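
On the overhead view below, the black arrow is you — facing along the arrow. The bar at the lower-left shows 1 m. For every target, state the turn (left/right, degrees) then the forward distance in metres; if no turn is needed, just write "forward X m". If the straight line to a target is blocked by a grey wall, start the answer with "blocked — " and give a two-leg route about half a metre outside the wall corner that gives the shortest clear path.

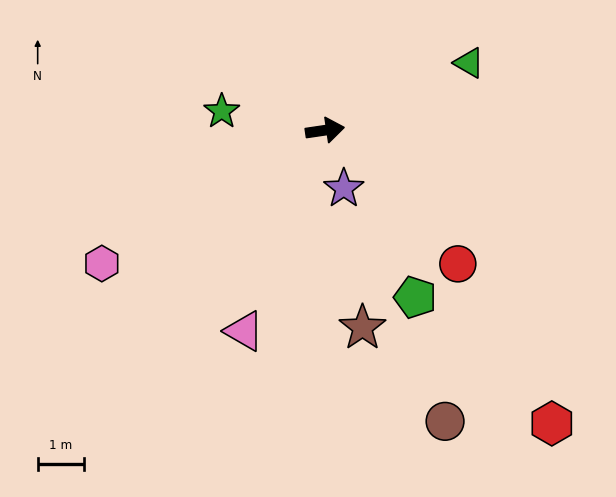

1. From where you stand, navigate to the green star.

turn left 161°, forward 2.2 m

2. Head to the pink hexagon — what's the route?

turn right 158°, forward 5.6 m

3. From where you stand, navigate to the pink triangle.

turn right 120°, forward 4.6 m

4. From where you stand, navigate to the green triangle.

turn left 17°, forward 3.4 m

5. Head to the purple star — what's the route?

turn right 80°, forward 1.3 m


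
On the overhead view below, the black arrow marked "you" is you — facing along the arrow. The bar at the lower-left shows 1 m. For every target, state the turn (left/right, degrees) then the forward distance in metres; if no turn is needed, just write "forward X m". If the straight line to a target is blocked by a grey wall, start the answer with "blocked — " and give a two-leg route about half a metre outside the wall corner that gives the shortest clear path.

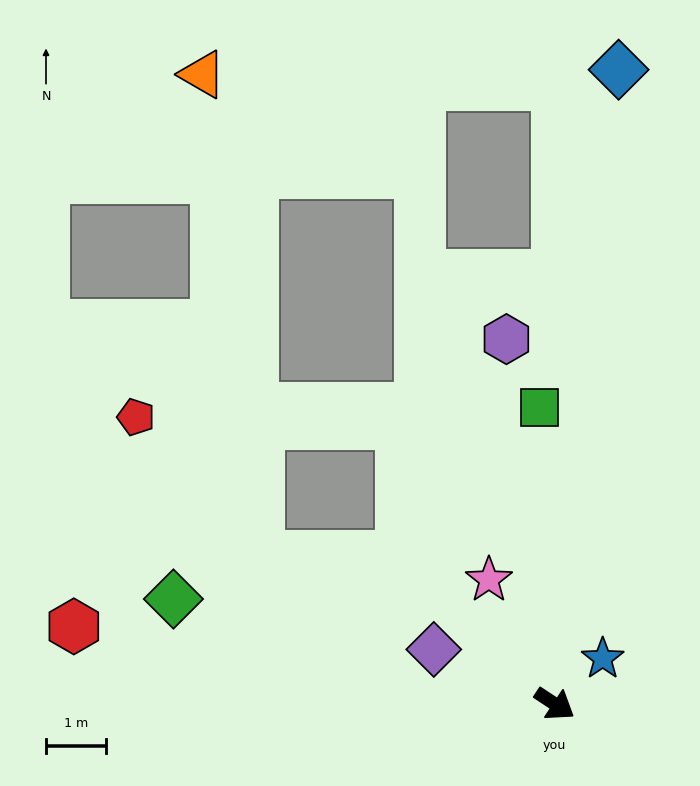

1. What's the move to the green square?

turn left 126°, forward 5.0 m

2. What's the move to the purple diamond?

turn right 171°, forward 2.2 m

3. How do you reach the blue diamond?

turn left 118°, forward 10.7 m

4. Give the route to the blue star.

turn left 77°, forward 1.1 m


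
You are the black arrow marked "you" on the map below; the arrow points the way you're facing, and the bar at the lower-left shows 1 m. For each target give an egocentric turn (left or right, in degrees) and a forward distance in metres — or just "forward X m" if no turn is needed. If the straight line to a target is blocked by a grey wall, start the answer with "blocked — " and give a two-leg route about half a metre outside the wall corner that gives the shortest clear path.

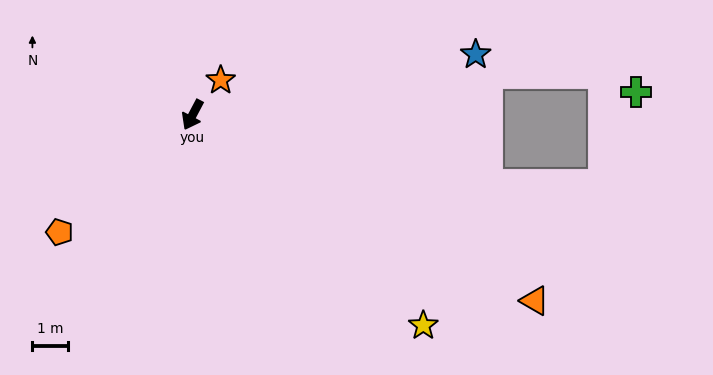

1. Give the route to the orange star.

turn left 169°, forward 1.2 m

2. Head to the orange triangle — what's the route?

turn left 89°, forward 10.9 m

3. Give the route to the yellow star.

turn left 75°, forward 8.7 m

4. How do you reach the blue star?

turn left 130°, forward 8.1 m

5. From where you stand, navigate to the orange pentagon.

turn right 21°, forward 5.0 m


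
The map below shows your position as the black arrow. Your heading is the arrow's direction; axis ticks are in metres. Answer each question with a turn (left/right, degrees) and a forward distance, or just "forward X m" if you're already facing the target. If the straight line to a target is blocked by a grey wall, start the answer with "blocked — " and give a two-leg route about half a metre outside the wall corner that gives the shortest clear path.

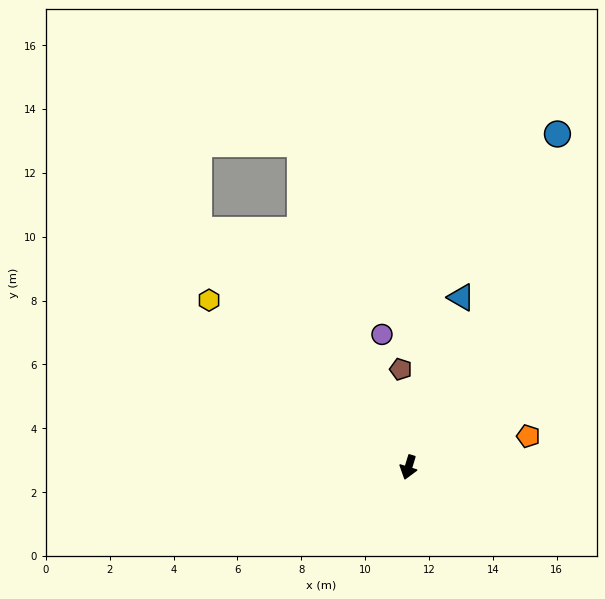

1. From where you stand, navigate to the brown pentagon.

turn right 158°, forward 3.1 m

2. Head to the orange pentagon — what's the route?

turn left 122°, forward 3.9 m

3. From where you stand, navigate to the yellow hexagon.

turn right 113°, forward 8.1 m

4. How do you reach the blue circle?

turn left 173°, forward 11.4 m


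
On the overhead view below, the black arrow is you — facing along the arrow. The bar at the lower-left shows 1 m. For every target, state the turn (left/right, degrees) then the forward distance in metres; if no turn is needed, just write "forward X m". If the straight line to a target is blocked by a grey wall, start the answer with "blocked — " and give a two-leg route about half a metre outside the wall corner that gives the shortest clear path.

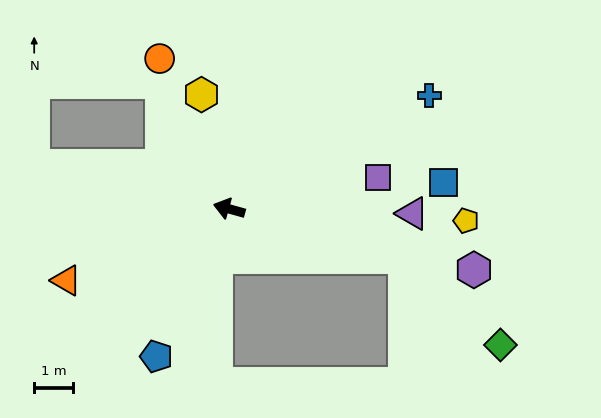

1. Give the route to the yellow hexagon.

turn right 61°, forward 3.0 m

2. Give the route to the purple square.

turn right 152°, forward 3.9 m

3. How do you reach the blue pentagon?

turn left 79°, forward 4.2 m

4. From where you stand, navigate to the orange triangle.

turn left 39°, forward 4.5 m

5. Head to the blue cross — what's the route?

turn right 135°, forward 5.9 m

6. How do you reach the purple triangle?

turn right 166°, forward 4.7 m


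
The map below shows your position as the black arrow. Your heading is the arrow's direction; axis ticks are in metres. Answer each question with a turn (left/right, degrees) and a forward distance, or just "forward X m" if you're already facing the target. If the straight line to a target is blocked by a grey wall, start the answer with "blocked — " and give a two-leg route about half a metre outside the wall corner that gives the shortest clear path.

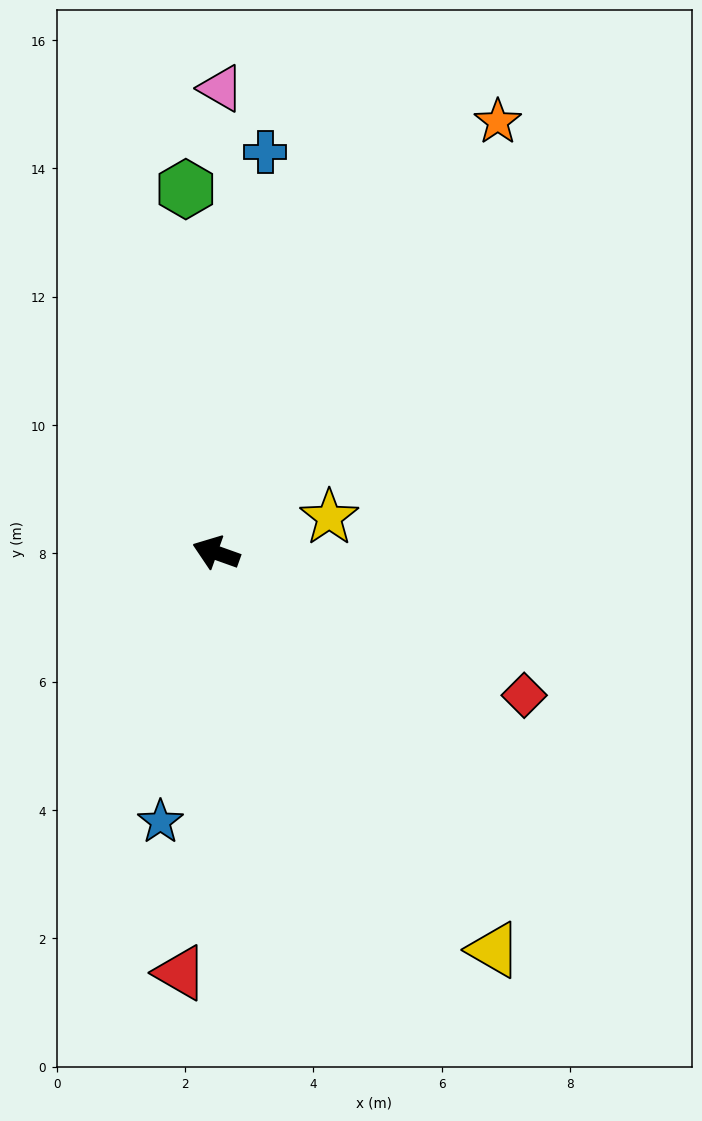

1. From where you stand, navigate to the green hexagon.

turn right 66°, forward 5.7 m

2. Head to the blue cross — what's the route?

turn right 77°, forward 6.3 m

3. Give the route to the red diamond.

turn left 175°, forward 5.3 m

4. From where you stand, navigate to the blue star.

turn left 98°, forward 4.3 m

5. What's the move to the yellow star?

turn right 143°, forward 1.8 m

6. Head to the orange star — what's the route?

turn right 104°, forward 8.0 m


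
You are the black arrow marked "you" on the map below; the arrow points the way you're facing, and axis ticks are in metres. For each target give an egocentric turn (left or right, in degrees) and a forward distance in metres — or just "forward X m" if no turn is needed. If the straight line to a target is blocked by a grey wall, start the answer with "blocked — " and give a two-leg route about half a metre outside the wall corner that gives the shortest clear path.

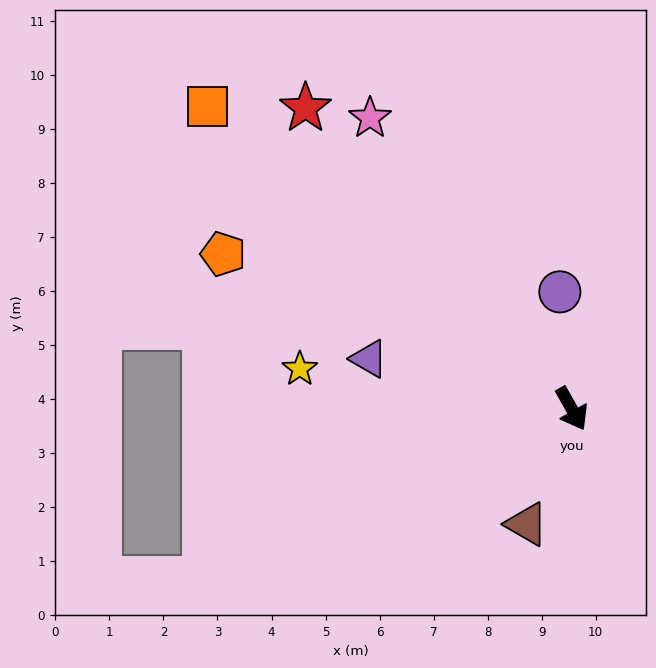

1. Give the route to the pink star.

turn right 175°, forward 6.5 m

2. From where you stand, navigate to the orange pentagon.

turn right 143°, forward 7.1 m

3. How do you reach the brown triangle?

turn right 51°, forward 2.3 m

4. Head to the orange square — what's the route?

turn right 159°, forward 8.8 m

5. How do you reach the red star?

turn right 168°, forward 7.4 m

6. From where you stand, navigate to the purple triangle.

turn right 133°, forward 3.9 m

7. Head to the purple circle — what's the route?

turn left 156°, forward 2.2 m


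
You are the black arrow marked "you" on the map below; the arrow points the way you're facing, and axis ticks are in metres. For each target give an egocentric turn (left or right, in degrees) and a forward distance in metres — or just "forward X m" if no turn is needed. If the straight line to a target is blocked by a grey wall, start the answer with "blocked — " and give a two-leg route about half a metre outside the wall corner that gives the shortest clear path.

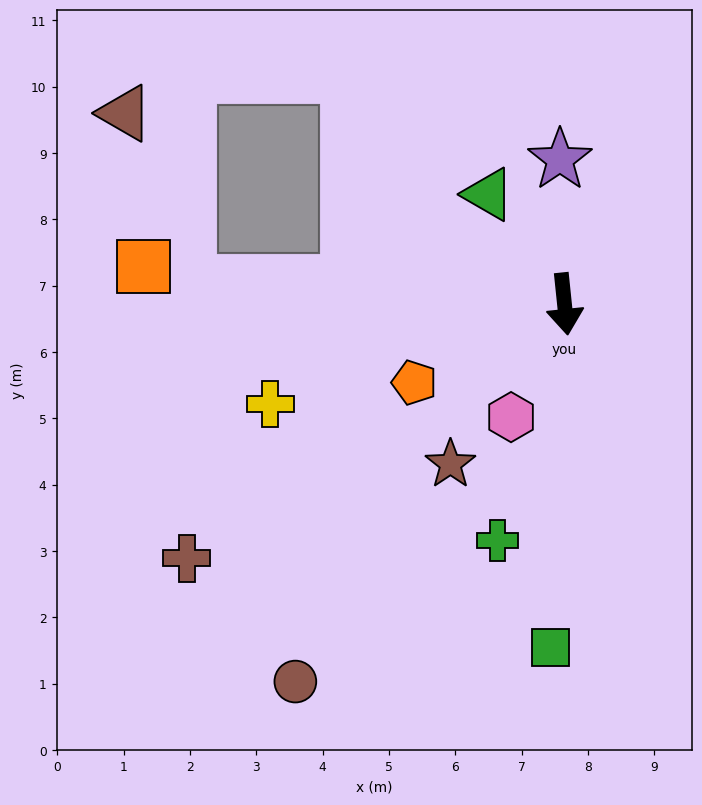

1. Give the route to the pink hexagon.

turn right 31°, forward 1.9 m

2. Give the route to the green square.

turn right 8°, forward 5.2 m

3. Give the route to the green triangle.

turn right 151°, forward 2.0 m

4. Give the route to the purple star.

turn left 176°, forward 2.2 m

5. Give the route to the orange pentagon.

turn right 68°, forward 2.6 m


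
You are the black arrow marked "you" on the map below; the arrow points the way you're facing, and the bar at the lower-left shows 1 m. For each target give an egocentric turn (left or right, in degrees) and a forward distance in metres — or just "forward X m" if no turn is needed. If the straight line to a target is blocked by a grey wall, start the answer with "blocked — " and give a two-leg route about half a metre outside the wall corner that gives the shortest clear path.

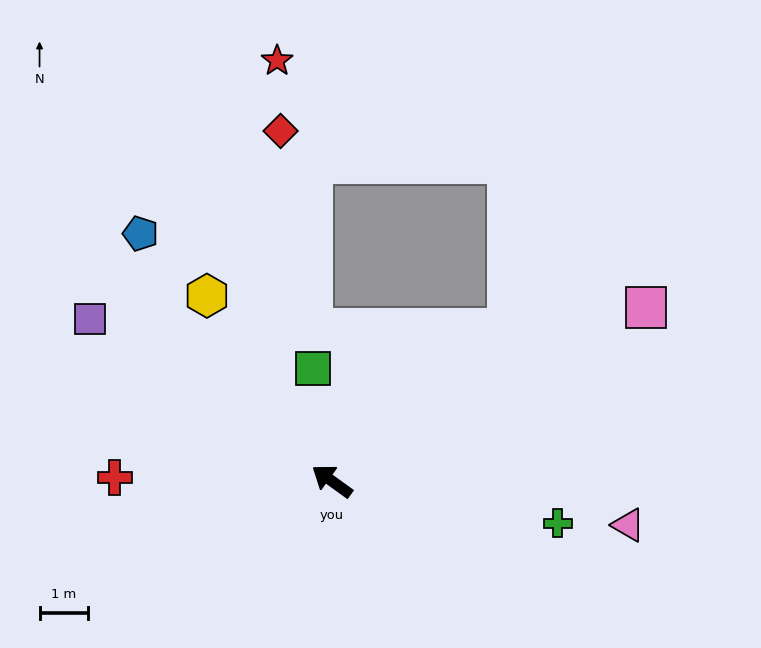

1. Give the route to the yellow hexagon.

turn right 20°, forward 4.6 m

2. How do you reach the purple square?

forward 6.0 m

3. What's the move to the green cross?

turn right 155°, forward 4.7 m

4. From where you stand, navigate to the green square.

turn right 45°, forward 2.3 m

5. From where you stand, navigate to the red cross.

turn left 35°, forward 4.5 m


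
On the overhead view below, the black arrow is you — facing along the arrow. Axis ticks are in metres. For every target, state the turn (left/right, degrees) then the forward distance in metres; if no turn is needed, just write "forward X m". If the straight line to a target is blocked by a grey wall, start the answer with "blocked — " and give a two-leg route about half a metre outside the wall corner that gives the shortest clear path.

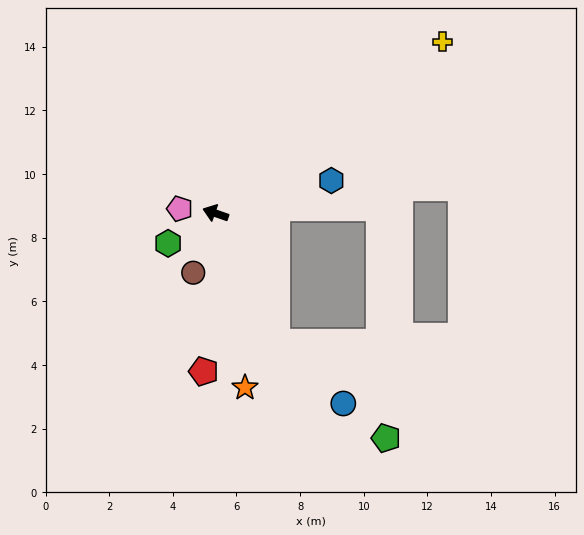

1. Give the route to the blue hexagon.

turn right 145°, forward 3.8 m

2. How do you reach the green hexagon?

turn left 51°, forward 1.8 m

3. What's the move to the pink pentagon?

turn left 12°, forward 1.1 m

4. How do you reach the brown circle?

turn left 88°, forward 2.0 m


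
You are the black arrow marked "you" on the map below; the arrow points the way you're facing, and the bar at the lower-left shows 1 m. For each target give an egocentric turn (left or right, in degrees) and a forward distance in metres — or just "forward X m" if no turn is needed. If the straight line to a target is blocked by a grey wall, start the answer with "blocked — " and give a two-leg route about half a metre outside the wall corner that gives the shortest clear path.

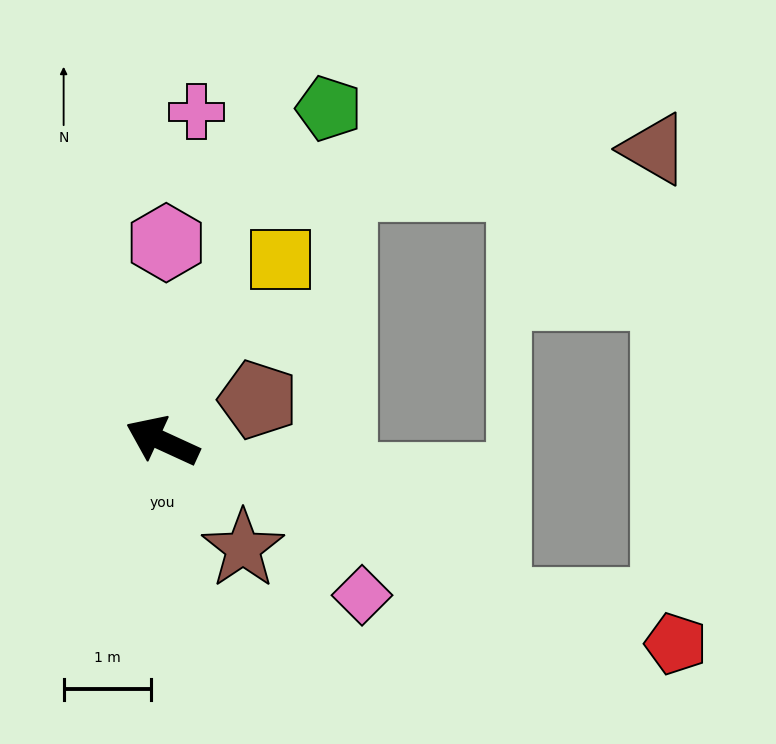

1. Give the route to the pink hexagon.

turn right 66°, forward 2.3 m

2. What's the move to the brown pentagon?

turn right 132°, forward 1.2 m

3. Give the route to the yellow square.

turn right 98°, forward 2.5 m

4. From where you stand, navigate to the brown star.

turn left 151°, forward 1.5 m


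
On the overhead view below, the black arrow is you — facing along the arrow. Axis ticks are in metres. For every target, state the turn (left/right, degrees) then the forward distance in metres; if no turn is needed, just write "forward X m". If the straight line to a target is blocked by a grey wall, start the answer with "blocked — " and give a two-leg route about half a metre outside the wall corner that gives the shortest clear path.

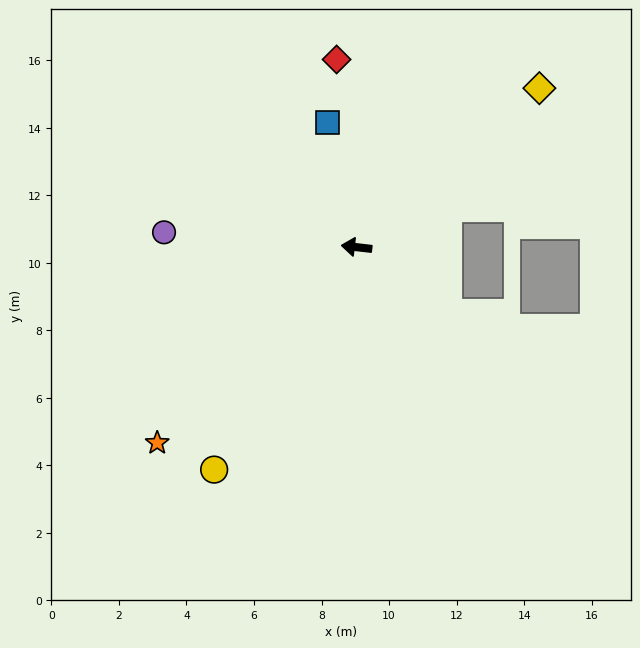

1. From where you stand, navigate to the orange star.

turn left 51°, forward 8.3 m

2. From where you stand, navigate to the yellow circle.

turn left 64°, forward 7.8 m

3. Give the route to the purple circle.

turn left 2°, forward 5.7 m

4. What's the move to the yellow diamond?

turn right 132°, forward 7.2 m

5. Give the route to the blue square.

turn right 70°, forward 3.8 m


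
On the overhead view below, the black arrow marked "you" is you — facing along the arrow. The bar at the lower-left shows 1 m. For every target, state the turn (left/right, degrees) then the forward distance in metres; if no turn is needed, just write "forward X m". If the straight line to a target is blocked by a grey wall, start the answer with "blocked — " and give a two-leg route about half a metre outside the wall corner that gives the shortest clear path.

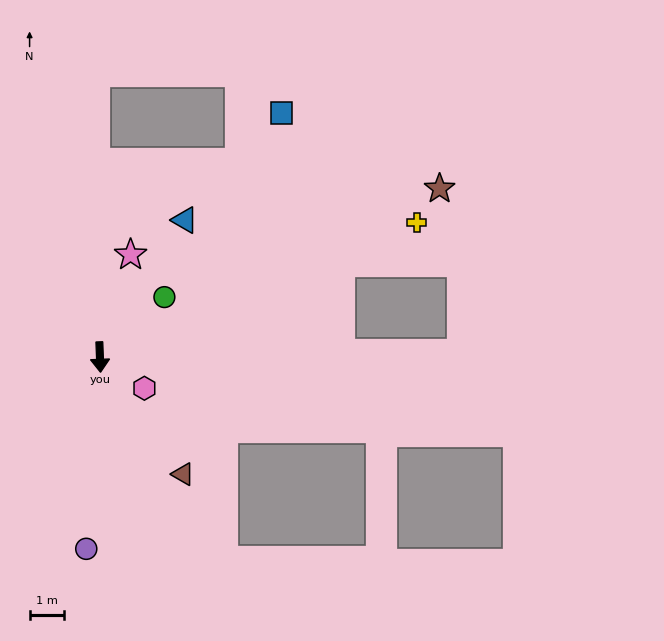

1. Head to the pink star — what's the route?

turn left 161°, forward 3.1 m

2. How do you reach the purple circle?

turn right 6°, forward 5.6 m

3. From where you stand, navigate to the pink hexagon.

turn left 53°, forward 1.6 m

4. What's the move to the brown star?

turn left 114°, forward 11.1 m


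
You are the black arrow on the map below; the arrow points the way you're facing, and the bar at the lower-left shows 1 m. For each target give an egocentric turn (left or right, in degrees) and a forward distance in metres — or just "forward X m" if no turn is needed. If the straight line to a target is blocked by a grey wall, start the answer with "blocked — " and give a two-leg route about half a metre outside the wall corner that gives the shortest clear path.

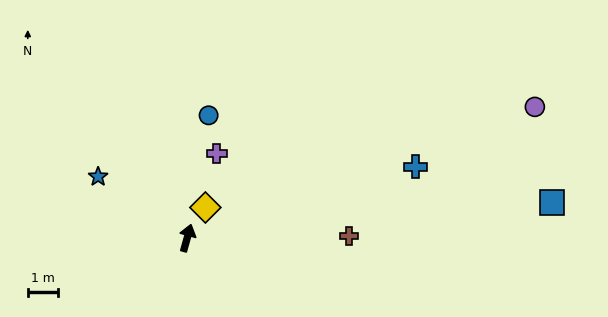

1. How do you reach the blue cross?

turn right 57°, forward 8.0 m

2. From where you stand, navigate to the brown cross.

turn right 74°, forward 5.4 m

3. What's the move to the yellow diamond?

turn right 15°, forward 1.2 m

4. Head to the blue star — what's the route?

turn left 71°, forward 3.6 m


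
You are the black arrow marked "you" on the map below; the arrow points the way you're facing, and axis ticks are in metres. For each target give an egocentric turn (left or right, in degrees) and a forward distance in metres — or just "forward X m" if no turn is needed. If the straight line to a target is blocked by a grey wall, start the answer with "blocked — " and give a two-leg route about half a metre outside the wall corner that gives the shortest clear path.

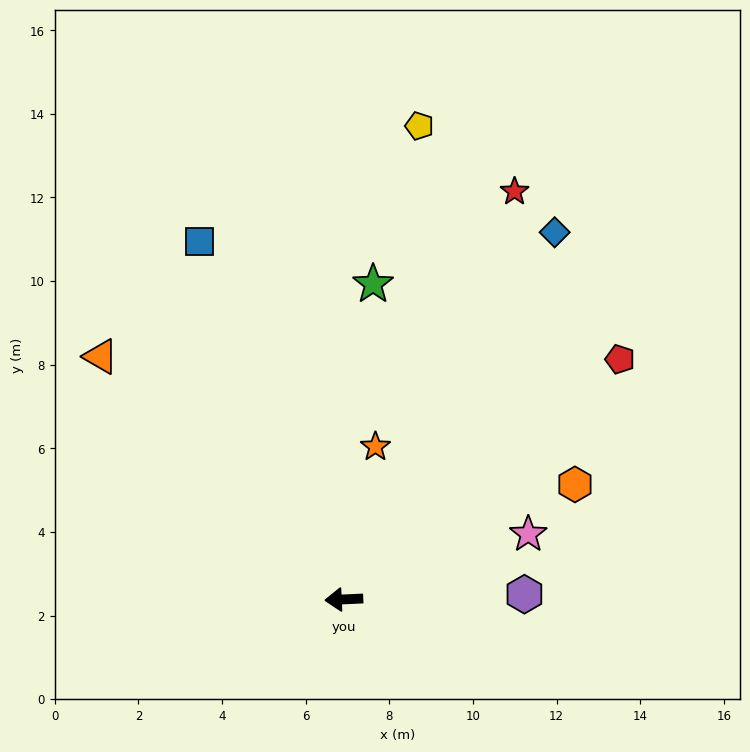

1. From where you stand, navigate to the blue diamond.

turn right 123°, forward 10.1 m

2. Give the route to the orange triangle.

turn right 48°, forward 8.2 m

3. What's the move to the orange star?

turn right 104°, forward 3.7 m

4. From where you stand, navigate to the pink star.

turn right 163°, forward 4.7 m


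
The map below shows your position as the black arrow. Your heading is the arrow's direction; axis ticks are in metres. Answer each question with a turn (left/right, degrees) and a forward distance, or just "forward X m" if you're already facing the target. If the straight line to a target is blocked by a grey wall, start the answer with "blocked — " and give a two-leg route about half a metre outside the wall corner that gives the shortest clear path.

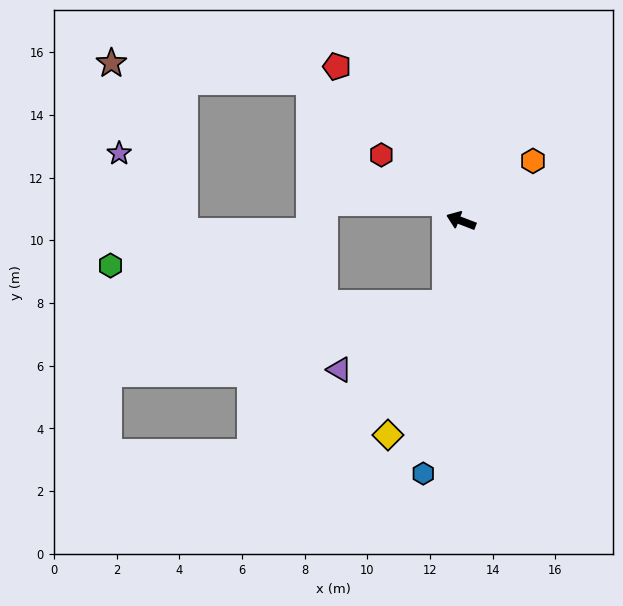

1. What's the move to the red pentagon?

turn right 30°, forward 6.3 m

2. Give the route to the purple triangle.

blocked — turn left 100°, forward 2.7 m, then turn right 47°, forward 4.0 m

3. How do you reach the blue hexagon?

turn left 103°, forward 8.2 m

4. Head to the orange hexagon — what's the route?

turn right 119°, forward 3.0 m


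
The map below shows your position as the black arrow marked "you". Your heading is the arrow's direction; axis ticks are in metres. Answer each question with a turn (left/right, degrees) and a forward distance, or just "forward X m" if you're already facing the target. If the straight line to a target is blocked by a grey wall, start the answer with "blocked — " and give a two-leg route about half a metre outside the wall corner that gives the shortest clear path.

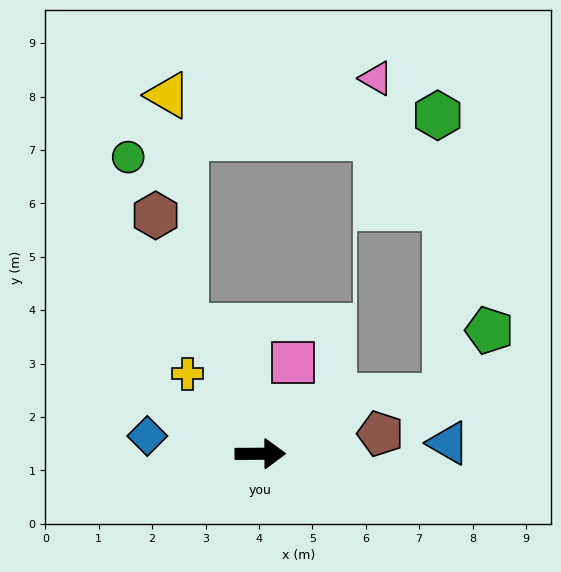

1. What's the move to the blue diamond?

turn left 171°, forward 2.1 m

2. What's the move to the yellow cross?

turn left 132°, forward 2.0 m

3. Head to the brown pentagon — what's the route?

turn left 9°, forward 2.3 m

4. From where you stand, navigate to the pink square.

turn left 70°, forward 1.8 m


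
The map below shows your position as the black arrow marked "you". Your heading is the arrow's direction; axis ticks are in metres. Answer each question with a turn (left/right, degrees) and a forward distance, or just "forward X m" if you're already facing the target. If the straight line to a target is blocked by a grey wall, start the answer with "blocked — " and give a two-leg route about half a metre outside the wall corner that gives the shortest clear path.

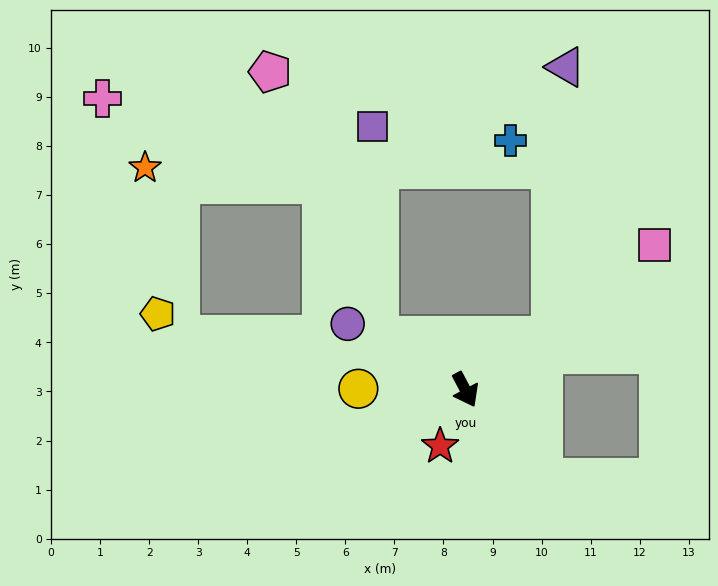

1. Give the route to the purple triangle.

blocked — turn left 93°, forward 2.1 m, then turn left 56°, forward 5.5 m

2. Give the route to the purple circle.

turn right 147°, forward 2.7 m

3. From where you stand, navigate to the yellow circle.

turn right 118°, forward 2.2 m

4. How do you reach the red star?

turn right 52°, forward 1.3 m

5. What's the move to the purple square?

blocked — turn right 149°, forward 2.1 m, then turn right 57°, forward 4.3 m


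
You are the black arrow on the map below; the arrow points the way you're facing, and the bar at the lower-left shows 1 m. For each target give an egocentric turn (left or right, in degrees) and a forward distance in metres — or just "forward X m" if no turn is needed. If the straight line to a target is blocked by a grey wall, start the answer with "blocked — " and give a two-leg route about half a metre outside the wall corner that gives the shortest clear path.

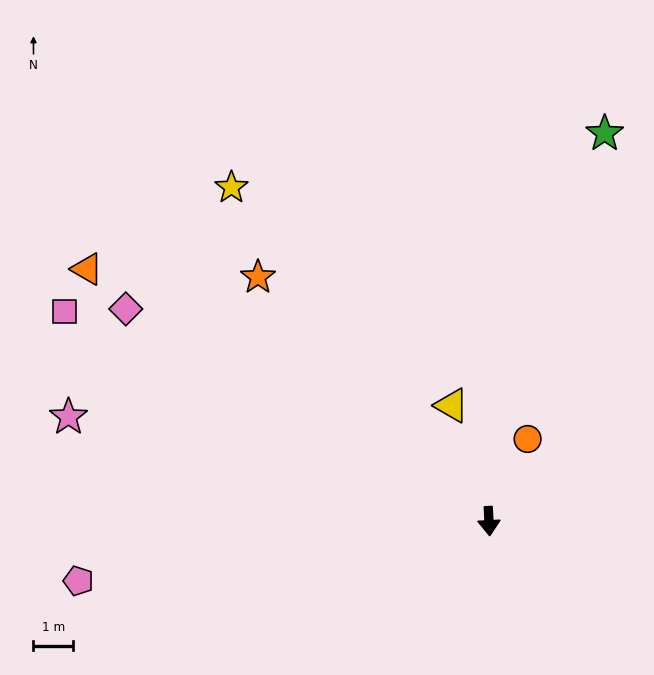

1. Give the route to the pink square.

turn right 119°, forward 11.9 m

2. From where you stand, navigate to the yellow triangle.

turn right 165°, forward 3.1 m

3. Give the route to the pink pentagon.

turn right 85°, forward 10.4 m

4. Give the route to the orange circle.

turn left 152°, forward 2.3 m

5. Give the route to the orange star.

turn right 139°, forward 8.4 m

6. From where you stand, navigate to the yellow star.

turn right 145°, forward 10.6 m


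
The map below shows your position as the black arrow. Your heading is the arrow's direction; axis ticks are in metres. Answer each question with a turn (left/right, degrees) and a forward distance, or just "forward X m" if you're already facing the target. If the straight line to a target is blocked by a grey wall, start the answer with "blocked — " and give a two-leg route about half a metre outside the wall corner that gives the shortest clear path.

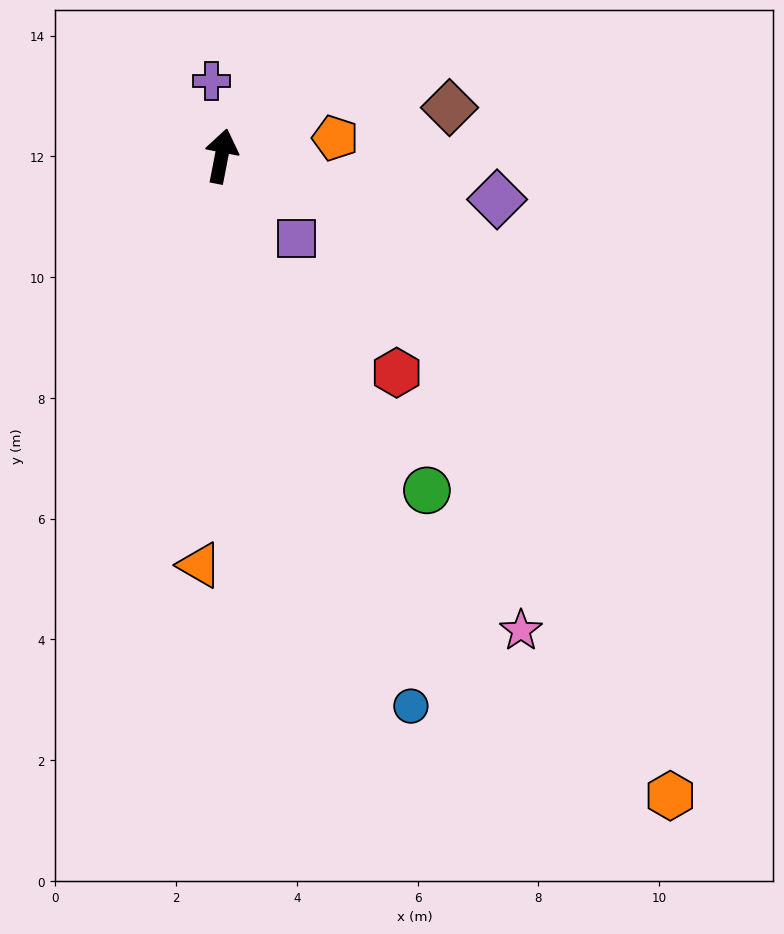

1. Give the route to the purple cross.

turn left 18°, forward 1.3 m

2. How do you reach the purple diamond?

turn right 88°, forward 4.6 m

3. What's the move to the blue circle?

turn right 150°, forward 9.6 m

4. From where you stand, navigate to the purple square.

turn right 127°, forward 1.8 m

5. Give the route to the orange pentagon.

turn right 70°, forward 1.9 m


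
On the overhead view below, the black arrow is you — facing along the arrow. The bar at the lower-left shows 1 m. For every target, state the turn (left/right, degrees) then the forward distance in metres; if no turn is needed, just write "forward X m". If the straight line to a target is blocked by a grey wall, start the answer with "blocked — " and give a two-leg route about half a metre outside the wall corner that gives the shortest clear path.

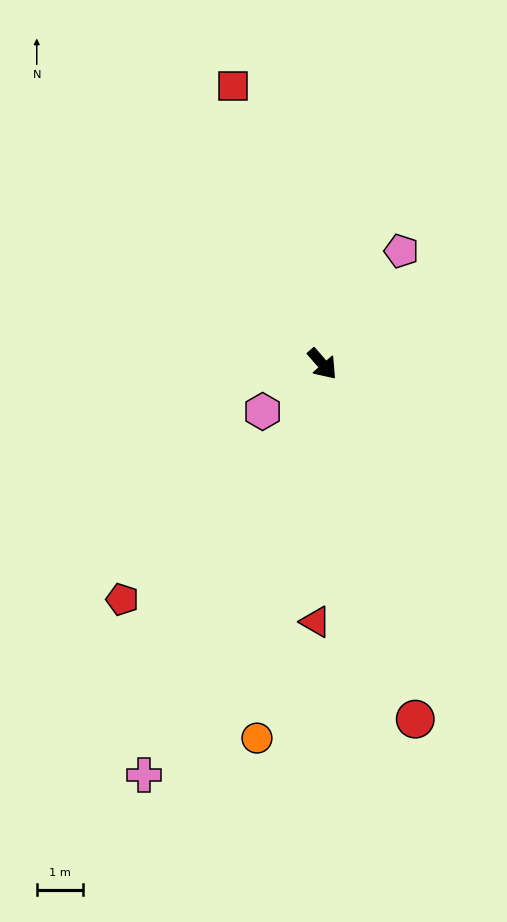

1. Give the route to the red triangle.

turn right 43°, forward 5.6 m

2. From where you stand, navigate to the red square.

turn left 157°, forward 6.3 m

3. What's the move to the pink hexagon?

turn right 93°, forward 1.7 m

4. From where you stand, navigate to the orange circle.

turn right 51°, forward 8.2 m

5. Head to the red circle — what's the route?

turn right 26°, forward 8.0 m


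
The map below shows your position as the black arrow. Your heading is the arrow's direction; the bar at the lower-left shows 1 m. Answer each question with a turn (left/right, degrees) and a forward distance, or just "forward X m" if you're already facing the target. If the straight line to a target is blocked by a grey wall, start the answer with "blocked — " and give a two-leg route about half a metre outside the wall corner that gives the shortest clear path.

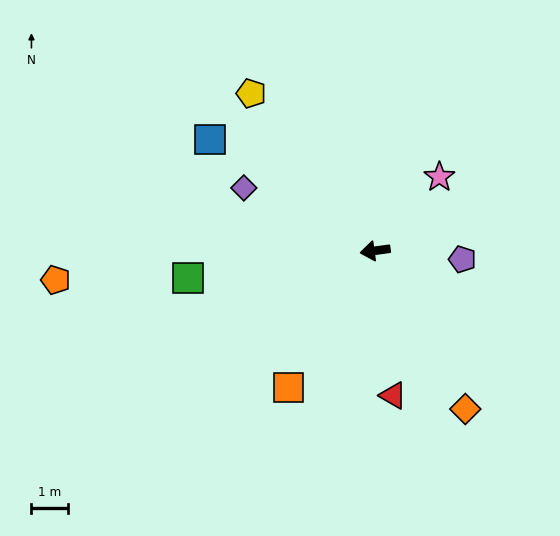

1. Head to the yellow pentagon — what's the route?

turn right 60°, forward 5.5 m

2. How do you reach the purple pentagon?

turn left 167°, forward 2.4 m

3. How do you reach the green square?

forward 5.2 m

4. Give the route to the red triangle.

turn left 89°, forward 4.0 m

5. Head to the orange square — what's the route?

turn left 50°, forward 4.5 m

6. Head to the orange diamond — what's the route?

turn left 112°, forward 5.0 m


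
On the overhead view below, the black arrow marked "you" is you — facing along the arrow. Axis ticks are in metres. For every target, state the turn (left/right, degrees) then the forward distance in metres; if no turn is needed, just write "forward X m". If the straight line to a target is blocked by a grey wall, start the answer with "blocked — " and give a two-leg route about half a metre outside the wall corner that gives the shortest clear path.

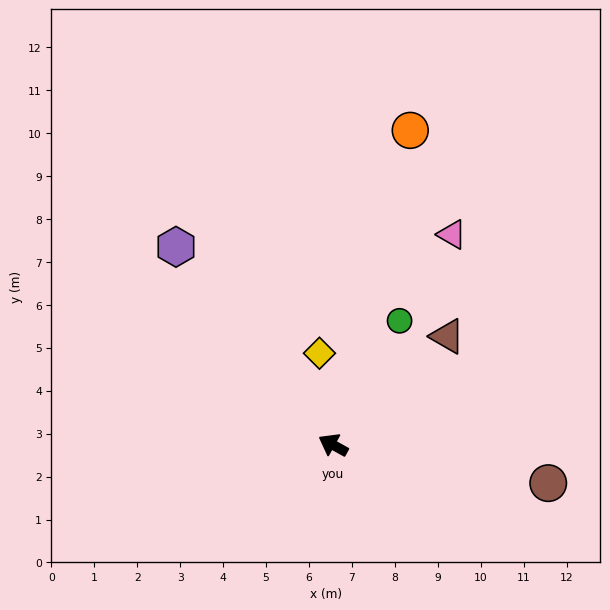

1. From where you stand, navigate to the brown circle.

turn right 161°, forward 5.1 m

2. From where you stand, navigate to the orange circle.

turn right 75°, forward 7.5 m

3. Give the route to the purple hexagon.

turn right 23°, forward 5.9 m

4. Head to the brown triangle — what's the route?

turn right 107°, forward 3.7 m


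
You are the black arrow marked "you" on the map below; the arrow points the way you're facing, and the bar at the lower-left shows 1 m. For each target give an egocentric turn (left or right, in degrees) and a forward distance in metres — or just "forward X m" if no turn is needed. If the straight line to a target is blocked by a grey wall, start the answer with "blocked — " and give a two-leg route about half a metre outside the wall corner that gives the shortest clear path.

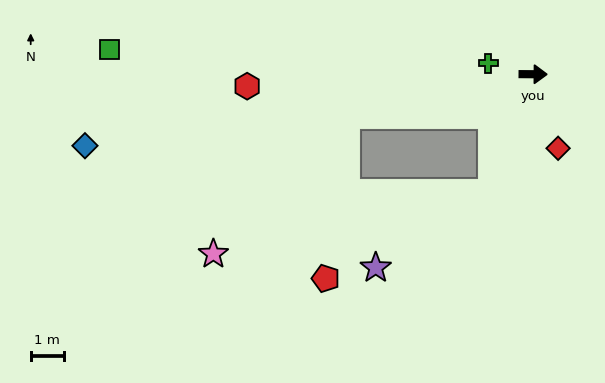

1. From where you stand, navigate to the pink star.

blocked — turn right 167°, forward 5.7 m, then turn left 34°, forward 5.8 m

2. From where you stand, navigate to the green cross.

turn left 167°, forward 1.4 m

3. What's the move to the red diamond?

turn right 71°, forward 2.3 m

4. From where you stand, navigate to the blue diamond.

turn right 171°, forward 13.6 m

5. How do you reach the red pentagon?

blocked — turn right 167°, forward 5.7 m, then turn left 70°, forward 4.9 m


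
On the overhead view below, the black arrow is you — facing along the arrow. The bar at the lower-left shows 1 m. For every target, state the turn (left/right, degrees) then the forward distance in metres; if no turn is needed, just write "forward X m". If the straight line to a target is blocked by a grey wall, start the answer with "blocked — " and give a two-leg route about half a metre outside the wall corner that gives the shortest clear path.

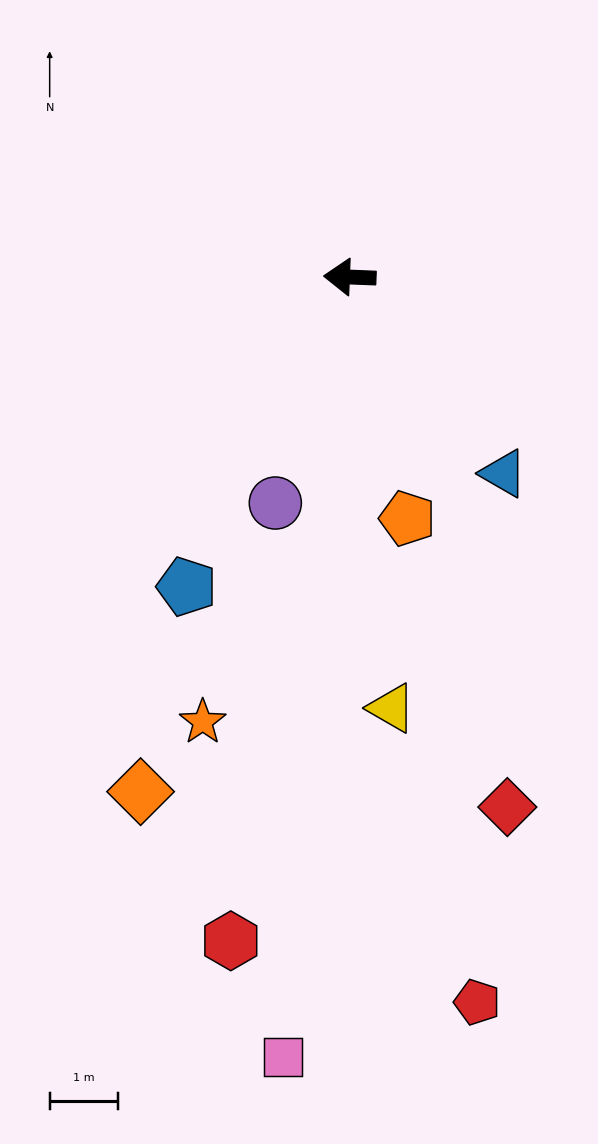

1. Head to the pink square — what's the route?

turn left 87°, forward 11.5 m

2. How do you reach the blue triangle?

turn left 130°, forward 3.7 m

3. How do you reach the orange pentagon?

turn left 106°, forward 3.7 m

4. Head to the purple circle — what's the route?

turn left 74°, forward 3.5 m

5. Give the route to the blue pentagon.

turn left 64°, forward 5.2 m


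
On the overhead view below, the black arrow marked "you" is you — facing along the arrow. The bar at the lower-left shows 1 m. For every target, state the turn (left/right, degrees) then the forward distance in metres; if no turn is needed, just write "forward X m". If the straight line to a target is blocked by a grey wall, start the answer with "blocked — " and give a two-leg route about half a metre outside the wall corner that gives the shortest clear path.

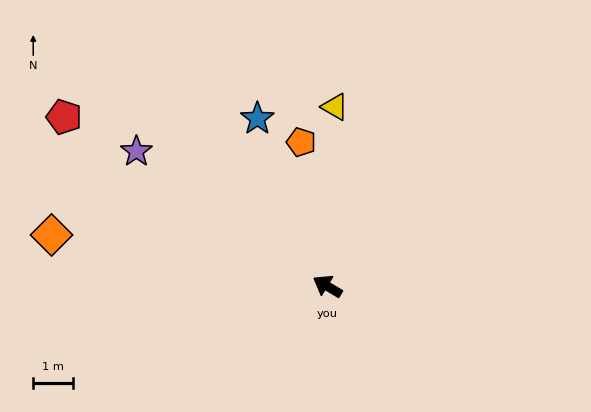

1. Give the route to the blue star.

turn right 36°, forward 4.5 m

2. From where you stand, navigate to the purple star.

turn right 4°, forward 5.8 m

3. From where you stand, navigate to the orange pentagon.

turn right 49°, forward 3.6 m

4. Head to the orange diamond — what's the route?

turn left 20°, forward 7.0 m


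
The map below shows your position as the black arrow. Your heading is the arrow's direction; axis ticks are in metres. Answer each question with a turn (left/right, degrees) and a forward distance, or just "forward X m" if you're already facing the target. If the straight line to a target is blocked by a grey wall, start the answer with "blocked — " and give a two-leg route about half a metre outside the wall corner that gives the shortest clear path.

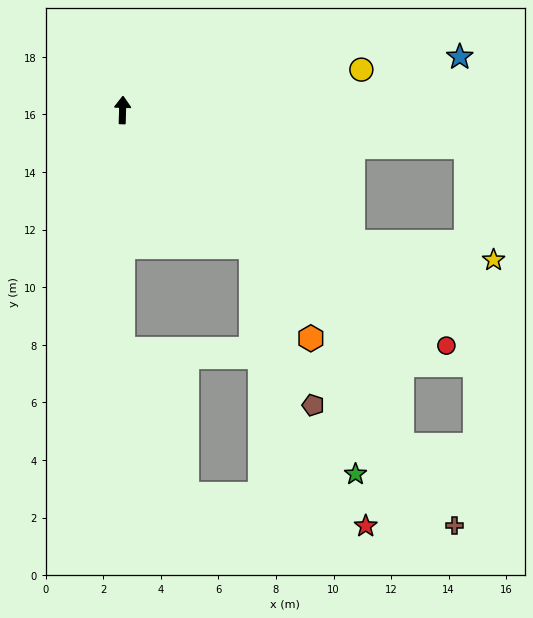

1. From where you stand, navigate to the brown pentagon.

blocked — turn right 135°, forward 6.5 m, then turn right 22°, forward 5.9 m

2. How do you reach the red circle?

turn right 124°, forward 13.9 m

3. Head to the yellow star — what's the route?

blocked — turn right 118°, forward 9.2 m, then turn left 22°, forward 4.9 m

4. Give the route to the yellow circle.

turn right 79°, forward 8.4 m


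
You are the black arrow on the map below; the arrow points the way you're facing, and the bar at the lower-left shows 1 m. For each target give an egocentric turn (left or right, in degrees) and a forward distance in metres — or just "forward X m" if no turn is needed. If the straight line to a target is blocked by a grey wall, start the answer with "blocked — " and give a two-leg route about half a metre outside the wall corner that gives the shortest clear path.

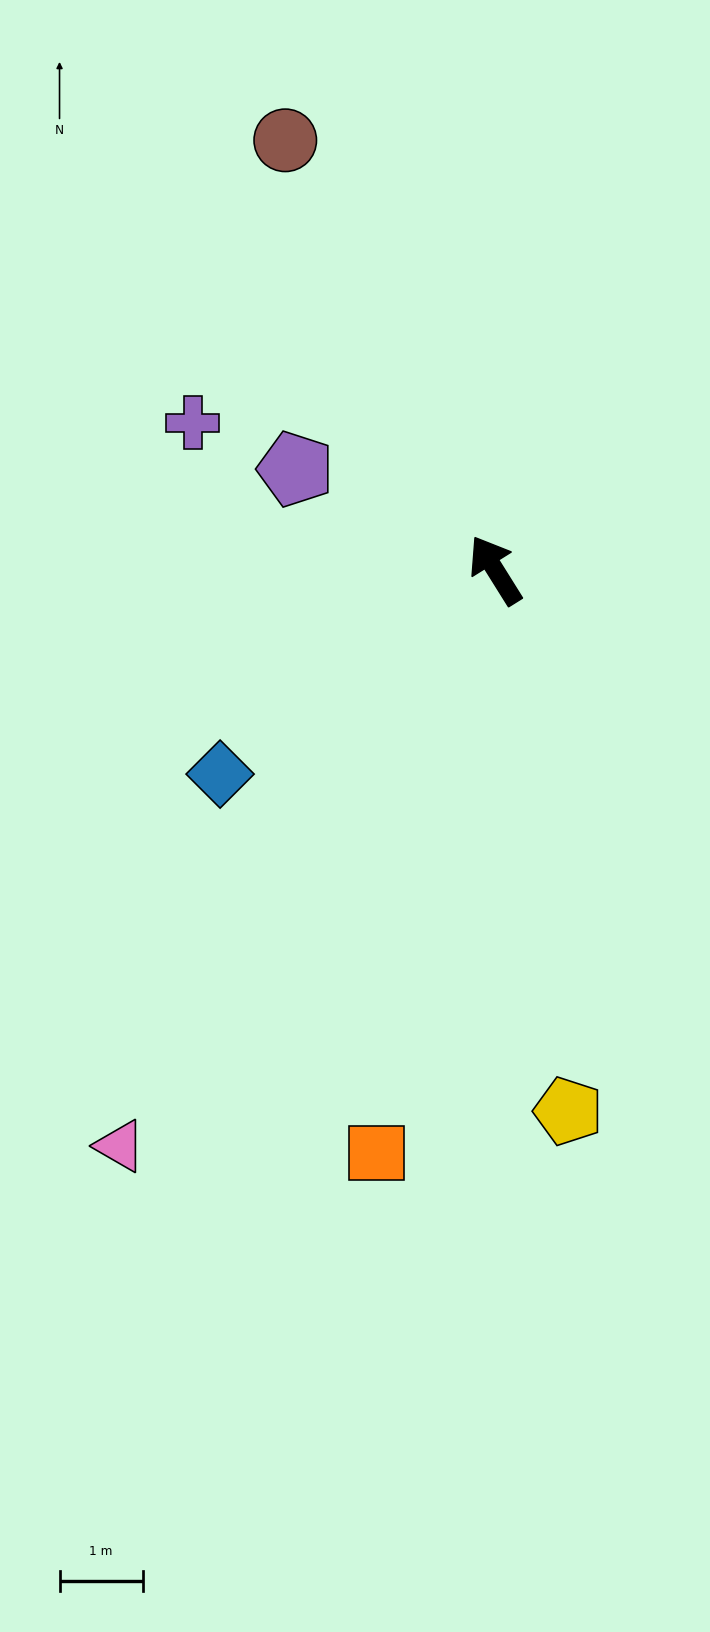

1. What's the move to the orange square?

turn left 136°, forward 7.2 m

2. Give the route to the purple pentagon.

turn left 31°, forward 2.7 m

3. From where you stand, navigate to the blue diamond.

turn left 95°, forward 4.1 m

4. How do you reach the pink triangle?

turn left 115°, forward 8.3 m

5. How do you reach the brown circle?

turn right 6°, forward 5.8 m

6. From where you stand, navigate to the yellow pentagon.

turn left 156°, forward 6.6 m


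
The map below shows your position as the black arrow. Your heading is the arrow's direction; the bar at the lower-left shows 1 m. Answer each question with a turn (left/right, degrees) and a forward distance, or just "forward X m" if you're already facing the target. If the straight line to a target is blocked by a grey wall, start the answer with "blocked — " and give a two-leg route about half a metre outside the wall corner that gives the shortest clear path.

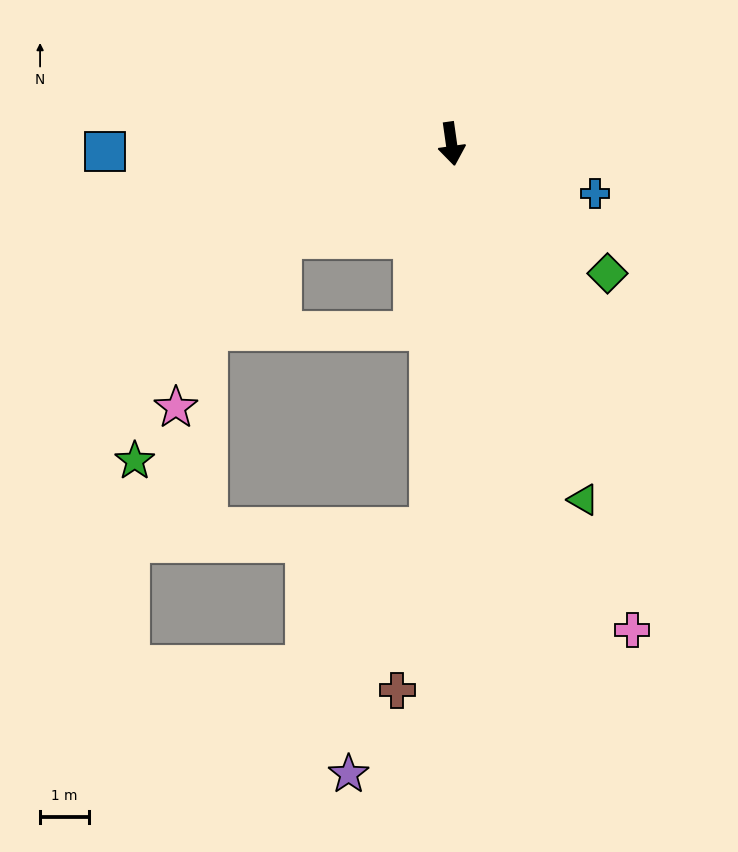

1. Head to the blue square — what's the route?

turn right 97°, forward 7.1 m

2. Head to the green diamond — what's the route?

turn left 42°, forward 4.2 m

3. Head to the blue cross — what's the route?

turn left 63°, forward 3.1 m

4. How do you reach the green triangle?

turn left 12°, forward 7.8 m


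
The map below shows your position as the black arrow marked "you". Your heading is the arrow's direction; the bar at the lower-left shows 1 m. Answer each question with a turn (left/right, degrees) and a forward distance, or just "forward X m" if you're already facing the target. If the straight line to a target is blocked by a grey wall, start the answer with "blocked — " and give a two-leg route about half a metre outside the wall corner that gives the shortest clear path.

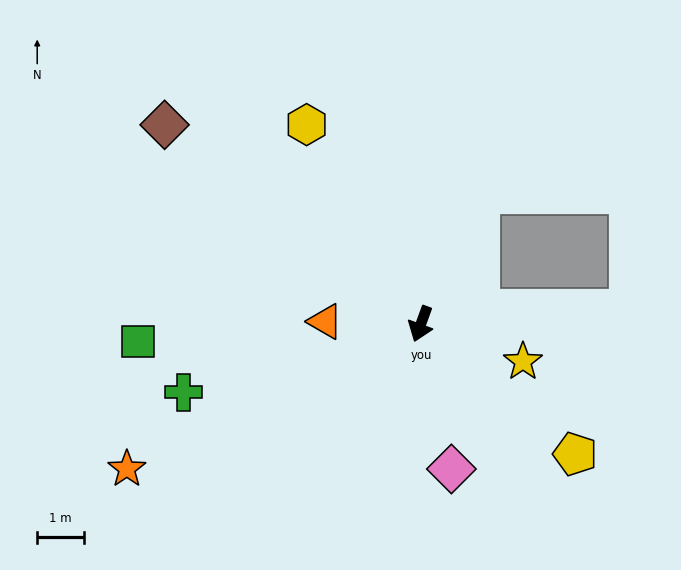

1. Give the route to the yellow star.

turn left 90°, forward 2.3 m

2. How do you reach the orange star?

turn right 44°, forward 7.0 m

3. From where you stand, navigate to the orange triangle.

turn right 71°, forward 2.1 m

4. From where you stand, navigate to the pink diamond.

turn left 32°, forward 3.2 m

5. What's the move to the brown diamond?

turn right 108°, forward 7.0 m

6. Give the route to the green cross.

turn right 54°, forward 5.3 m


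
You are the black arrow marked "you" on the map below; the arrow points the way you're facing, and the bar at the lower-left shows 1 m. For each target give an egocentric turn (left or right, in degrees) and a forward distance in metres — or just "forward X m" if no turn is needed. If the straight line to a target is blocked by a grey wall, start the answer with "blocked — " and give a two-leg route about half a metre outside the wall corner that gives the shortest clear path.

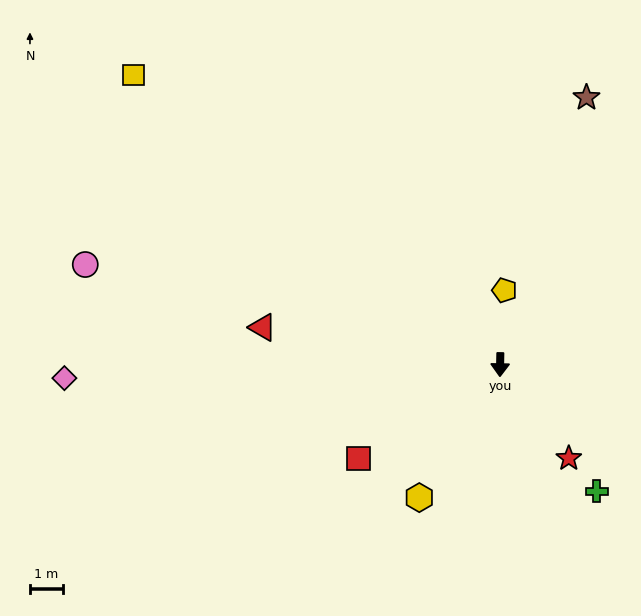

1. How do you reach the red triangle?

turn right 98°, forward 7.3 m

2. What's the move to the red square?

turn right 56°, forward 5.1 m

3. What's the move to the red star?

turn left 37°, forward 3.5 m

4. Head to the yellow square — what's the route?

turn right 127°, forward 14.1 m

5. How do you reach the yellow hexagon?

turn right 30°, forward 4.7 m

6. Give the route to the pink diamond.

turn right 87°, forward 13.2 m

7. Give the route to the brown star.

turn left 163°, forward 8.5 m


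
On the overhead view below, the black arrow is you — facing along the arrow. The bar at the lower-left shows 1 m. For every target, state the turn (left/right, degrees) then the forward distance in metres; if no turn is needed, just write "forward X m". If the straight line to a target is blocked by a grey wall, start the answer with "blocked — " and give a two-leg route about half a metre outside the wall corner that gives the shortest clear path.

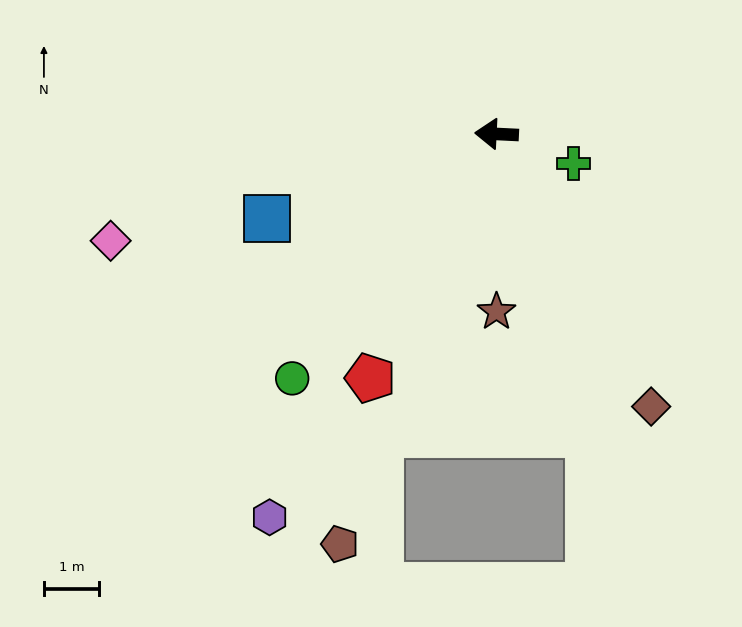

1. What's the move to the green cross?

turn left 162°, forward 1.5 m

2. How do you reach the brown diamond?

turn left 122°, forward 5.6 m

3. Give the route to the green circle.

turn left 53°, forward 5.7 m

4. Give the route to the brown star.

turn left 93°, forward 3.2 m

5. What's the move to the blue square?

turn left 23°, forward 4.4 m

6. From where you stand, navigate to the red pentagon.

turn left 65°, forward 5.0 m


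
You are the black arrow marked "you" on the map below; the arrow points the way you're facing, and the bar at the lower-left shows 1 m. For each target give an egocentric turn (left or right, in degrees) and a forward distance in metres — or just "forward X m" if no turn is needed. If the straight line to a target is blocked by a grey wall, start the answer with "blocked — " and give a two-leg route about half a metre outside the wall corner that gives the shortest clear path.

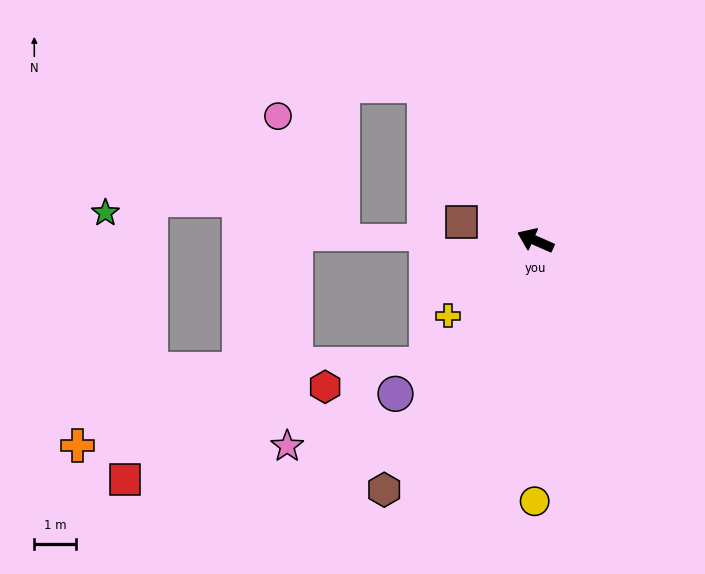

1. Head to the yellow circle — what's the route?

turn left 114°, forward 6.3 m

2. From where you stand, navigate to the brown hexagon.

turn left 82°, forward 7.0 m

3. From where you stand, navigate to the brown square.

turn left 10°, forward 1.8 m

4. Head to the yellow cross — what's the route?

turn left 64°, forward 2.8 m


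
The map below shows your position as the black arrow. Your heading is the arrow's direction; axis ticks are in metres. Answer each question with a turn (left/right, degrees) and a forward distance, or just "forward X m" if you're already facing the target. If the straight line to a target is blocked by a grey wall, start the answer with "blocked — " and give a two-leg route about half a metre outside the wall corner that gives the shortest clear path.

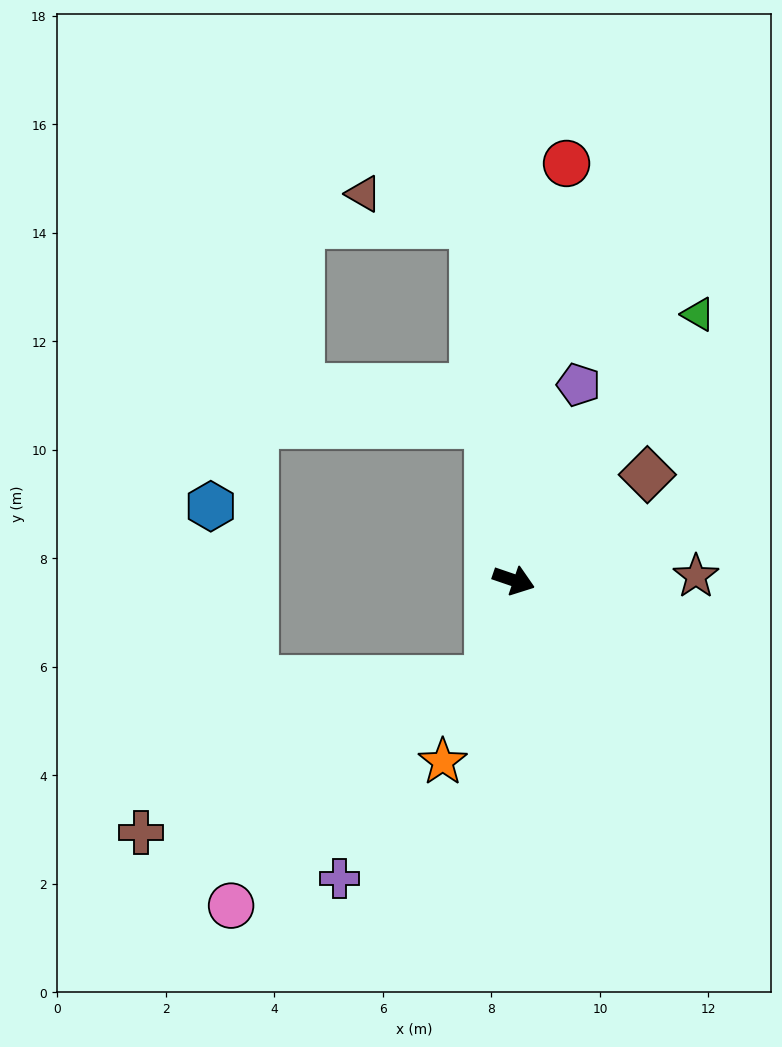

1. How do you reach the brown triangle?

blocked — turn left 115°, forward 6.6 m, then turn left 68°, forward 2.1 m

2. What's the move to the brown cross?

blocked — turn right 86°, forward 1.9 m, then turn right 51°, forward 7.0 m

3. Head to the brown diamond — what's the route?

turn left 57°, forward 3.1 m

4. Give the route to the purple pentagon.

turn left 91°, forward 3.8 m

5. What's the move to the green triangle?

turn left 74°, forward 6.0 m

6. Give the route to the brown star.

turn left 20°, forward 3.4 m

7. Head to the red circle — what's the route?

turn left 102°, forward 7.7 m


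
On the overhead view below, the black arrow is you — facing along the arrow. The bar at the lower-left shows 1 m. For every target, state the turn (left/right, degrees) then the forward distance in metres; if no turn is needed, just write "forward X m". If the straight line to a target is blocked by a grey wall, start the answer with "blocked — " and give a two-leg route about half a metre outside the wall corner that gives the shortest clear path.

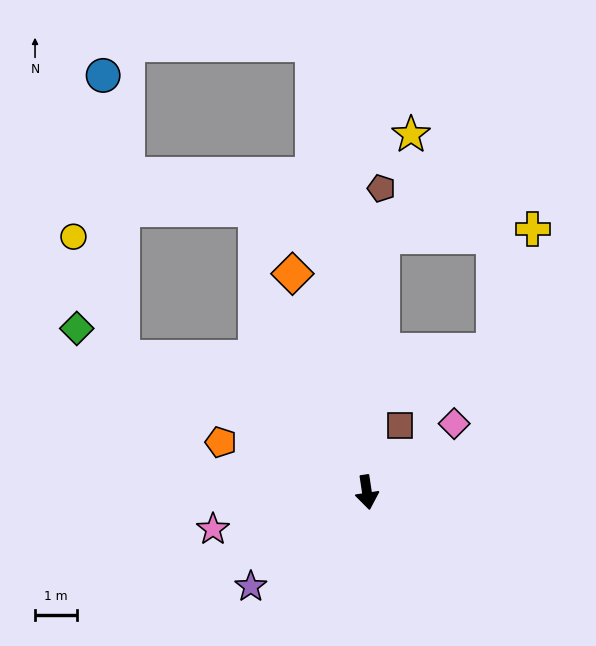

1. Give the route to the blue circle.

blocked — turn right 127°, forward 6.6 m, then turn right 58°, forward 6.7 m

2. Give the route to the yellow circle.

blocked — turn right 127°, forward 6.6 m, then turn right 40°, forward 3.1 m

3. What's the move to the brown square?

turn left 145°, forward 1.8 m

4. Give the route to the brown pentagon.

turn left 169°, forward 7.2 m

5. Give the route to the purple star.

turn right 59°, forward 3.5 m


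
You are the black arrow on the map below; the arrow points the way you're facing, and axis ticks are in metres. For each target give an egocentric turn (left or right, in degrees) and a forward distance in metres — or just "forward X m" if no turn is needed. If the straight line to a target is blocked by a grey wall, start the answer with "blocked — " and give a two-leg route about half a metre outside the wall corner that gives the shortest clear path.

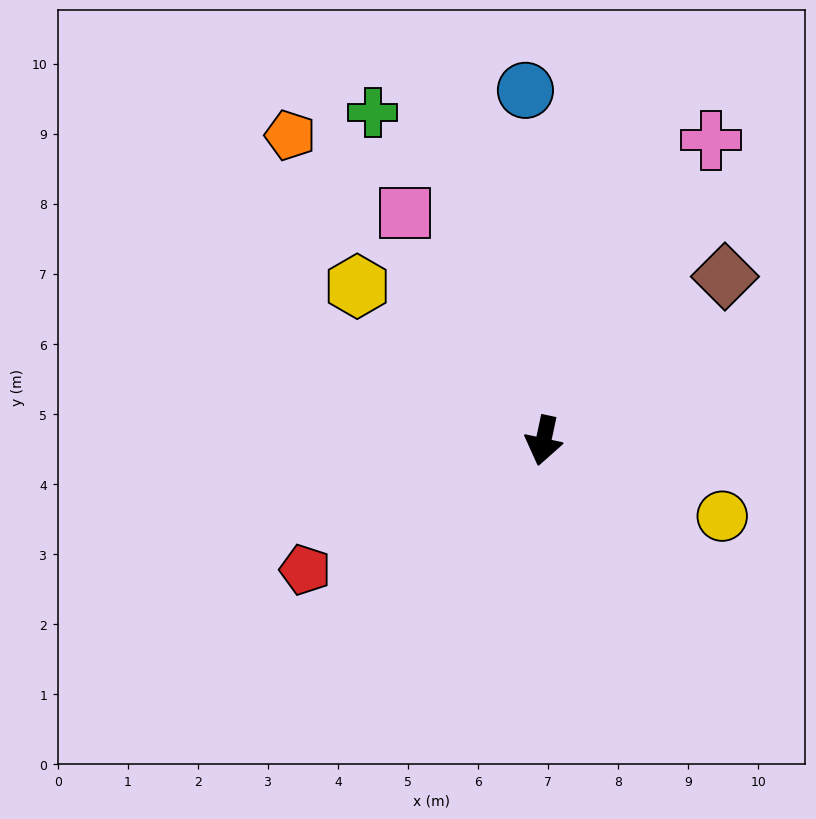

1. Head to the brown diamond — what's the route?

turn left 144°, forward 3.5 m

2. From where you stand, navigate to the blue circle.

turn right 165°, forward 5.0 m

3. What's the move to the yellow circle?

turn left 79°, forward 2.8 m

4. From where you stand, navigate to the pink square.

turn right 137°, forward 3.8 m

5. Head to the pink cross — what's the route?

turn left 163°, forward 4.9 m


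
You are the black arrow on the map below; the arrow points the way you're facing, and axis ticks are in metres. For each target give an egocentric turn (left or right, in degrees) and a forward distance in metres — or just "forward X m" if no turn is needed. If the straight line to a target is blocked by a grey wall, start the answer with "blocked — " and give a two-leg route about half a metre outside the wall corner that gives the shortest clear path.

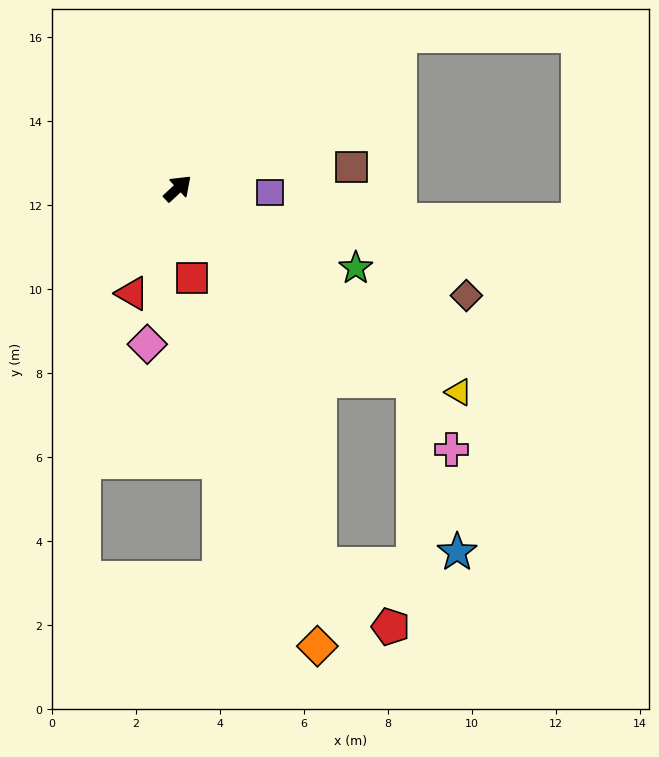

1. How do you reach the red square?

turn right 124°, forward 2.2 m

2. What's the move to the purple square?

turn right 46°, forward 2.2 m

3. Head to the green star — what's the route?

turn right 67°, forward 4.6 m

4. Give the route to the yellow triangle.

turn right 79°, forward 8.3 m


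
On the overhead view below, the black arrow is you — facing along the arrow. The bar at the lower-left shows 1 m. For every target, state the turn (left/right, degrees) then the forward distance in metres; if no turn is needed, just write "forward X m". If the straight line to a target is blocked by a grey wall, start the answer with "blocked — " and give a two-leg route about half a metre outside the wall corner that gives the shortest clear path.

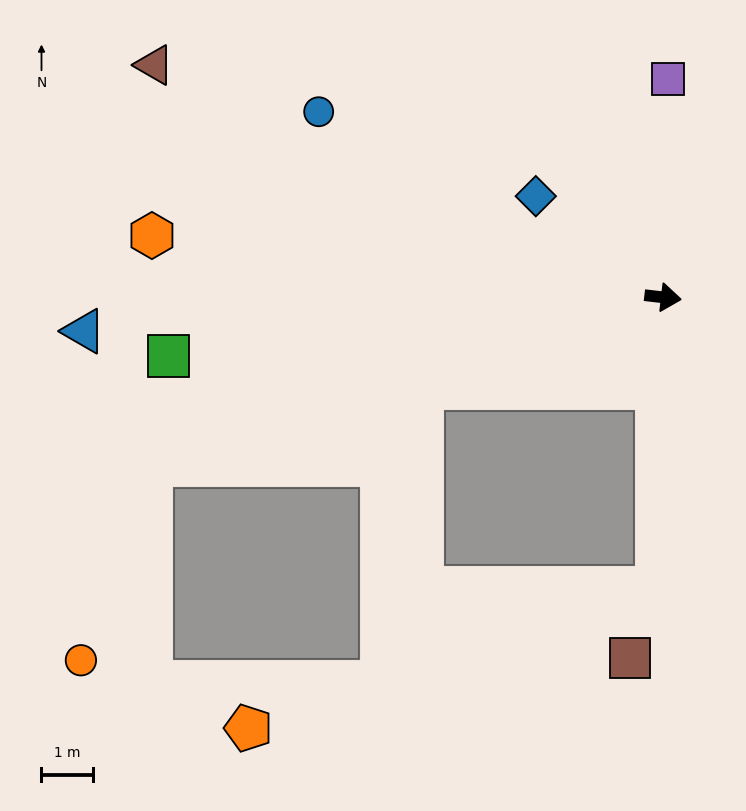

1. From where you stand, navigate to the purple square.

turn left 95°, forward 4.3 m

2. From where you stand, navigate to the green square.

turn right 167°, forward 9.7 m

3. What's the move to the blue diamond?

turn left 148°, forward 3.2 m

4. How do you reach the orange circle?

blocked — turn right 155°, forward 10.6 m, then turn left 52°, forward 4.1 m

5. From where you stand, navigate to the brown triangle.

turn left 162°, forward 11.0 m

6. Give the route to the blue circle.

turn left 158°, forward 7.7 m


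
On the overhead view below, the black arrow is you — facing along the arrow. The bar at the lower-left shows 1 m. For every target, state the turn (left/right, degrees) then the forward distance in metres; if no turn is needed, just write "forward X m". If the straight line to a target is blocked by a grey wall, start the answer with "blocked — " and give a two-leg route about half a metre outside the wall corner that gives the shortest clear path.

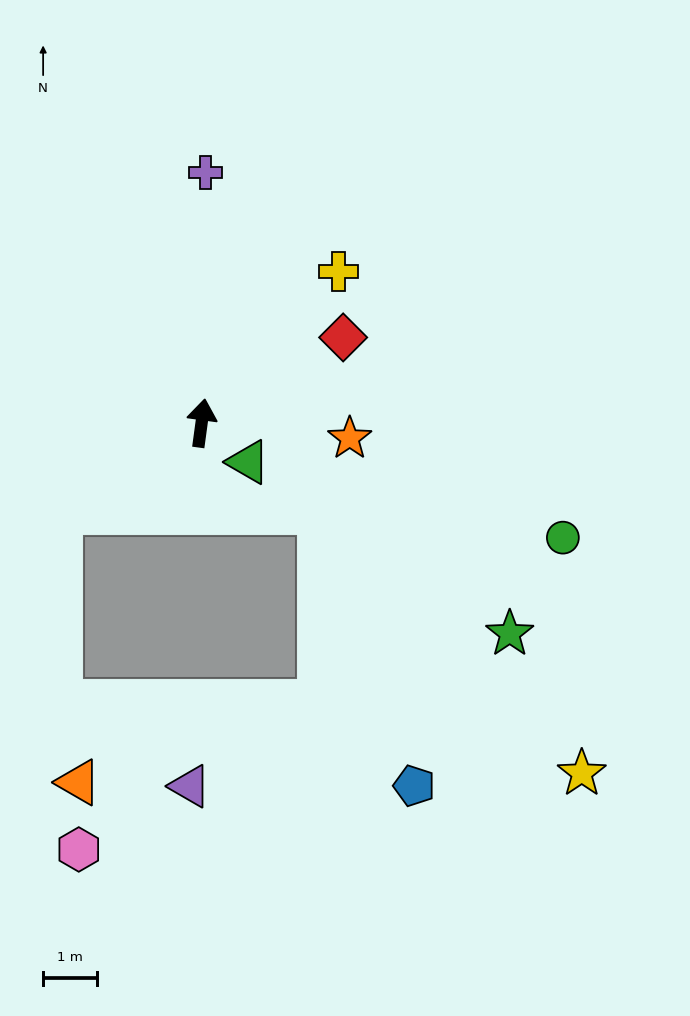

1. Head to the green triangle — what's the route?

turn right 122°, forward 1.1 m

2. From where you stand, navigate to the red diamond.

turn right 51°, forward 3.1 m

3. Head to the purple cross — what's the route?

turn left 7°, forward 4.6 m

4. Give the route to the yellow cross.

turn right 34°, forward 3.8 m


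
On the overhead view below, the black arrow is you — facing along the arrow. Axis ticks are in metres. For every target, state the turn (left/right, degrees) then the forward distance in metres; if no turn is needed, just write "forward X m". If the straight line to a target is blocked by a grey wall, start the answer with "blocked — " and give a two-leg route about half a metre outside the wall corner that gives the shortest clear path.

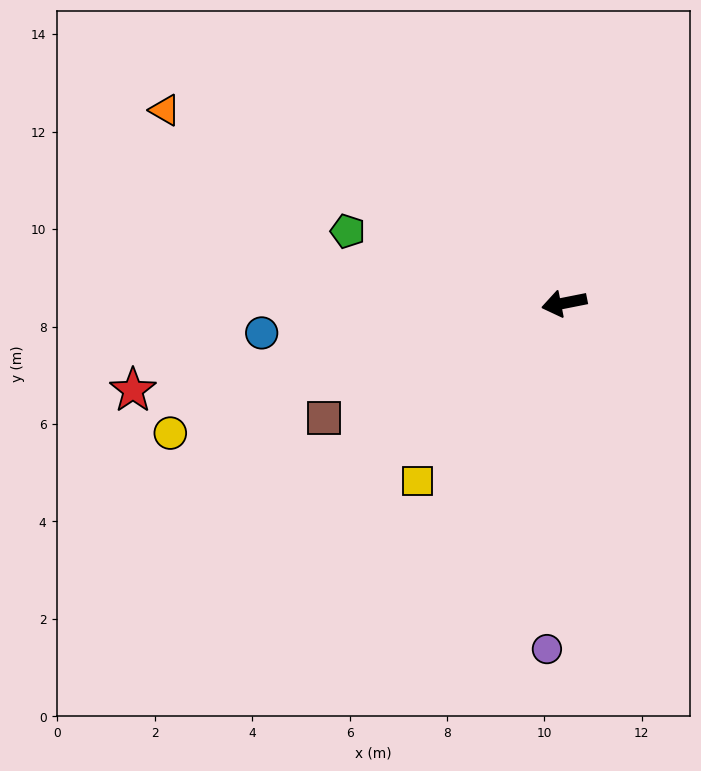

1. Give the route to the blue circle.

turn right 6°, forward 6.2 m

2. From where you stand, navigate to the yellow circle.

turn left 7°, forward 8.5 m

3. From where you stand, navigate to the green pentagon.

turn right 30°, forward 4.7 m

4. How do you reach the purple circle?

turn left 76°, forward 7.1 m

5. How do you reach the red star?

forward 9.0 m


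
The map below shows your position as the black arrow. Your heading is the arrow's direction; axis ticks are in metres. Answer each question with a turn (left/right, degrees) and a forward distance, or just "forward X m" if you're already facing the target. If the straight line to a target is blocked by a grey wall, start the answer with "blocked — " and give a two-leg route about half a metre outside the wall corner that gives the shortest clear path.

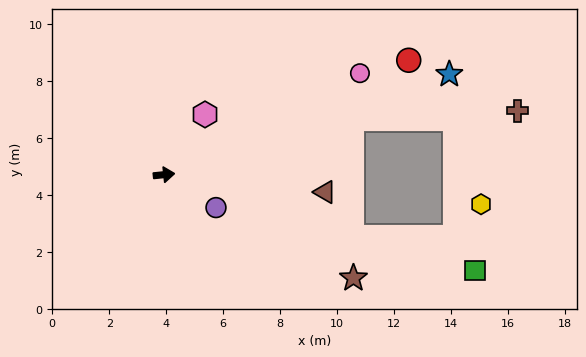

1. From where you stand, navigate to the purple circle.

turn right 38°, forward 2.2 m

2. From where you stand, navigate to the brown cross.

blocked — turn left 10°, forward 6.9 m, then turn right 13°, forward 5.8 m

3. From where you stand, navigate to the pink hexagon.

turn left 50°, forward 2.6 m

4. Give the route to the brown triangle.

turn right 12°, forward 5.7 m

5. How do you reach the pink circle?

turn left 21°, forward 7.7 m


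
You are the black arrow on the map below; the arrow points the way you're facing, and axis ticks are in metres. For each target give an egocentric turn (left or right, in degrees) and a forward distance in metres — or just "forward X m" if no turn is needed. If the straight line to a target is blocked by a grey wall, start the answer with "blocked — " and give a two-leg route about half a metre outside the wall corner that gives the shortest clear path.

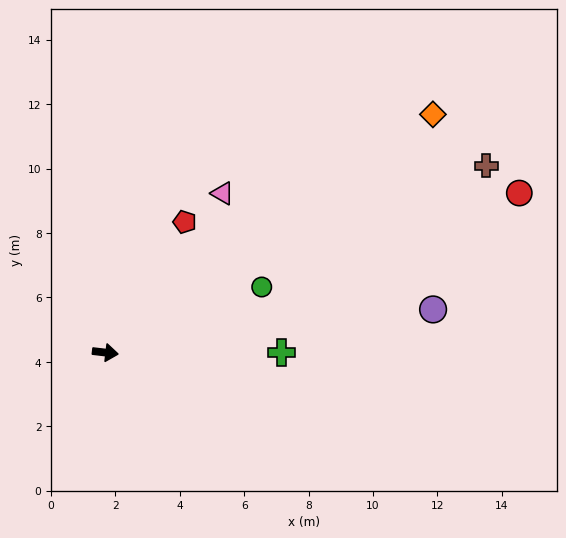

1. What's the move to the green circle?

turn left 29°, forward 5.3 m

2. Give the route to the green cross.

turn left 7°, forward 5.5 m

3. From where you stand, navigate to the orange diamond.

turn left 43°, forward 12.6 m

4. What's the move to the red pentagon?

turn left 65°, forward 4.7 m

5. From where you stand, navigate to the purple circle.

turn left 14°, forward 10.3 m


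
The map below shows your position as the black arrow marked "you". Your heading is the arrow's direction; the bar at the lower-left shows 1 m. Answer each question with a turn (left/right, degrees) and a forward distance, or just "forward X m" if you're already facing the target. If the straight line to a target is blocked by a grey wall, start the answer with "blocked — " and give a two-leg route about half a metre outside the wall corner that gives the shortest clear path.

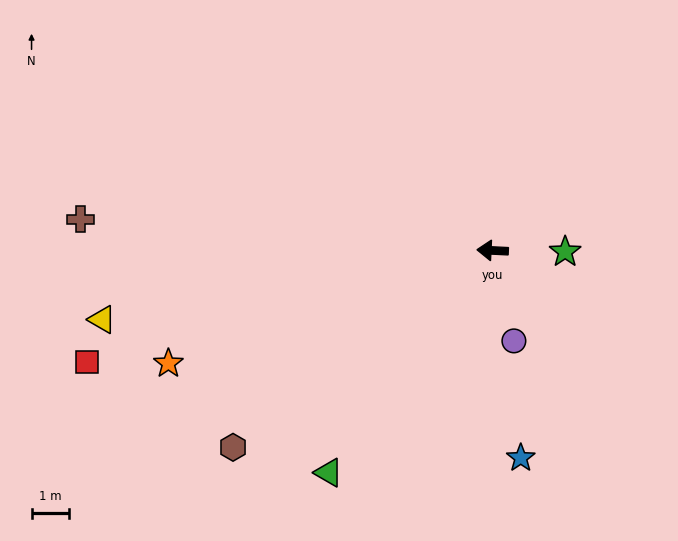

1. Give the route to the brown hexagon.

turn left 40°, forward 8.8 m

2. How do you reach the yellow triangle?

turn left 13°, forward 10.7 m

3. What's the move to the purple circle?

turn left 106°, forward 2.5 m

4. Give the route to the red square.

turn left 18°, forward 11.3 m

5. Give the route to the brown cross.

forward 11.1 m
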